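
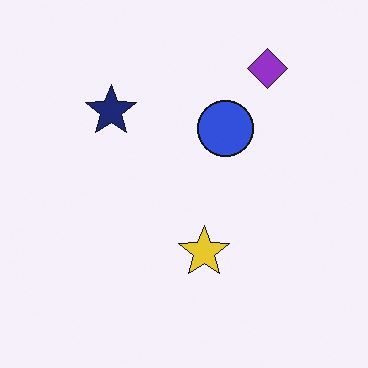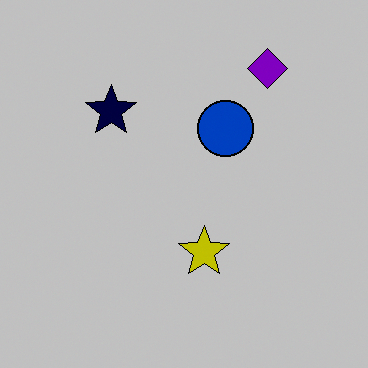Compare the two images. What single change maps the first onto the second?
This is the original image aggressively posterized.

Each flat color has snapped to a coarser quantized level — most visibly, the near-white background has dropped to a flat grey.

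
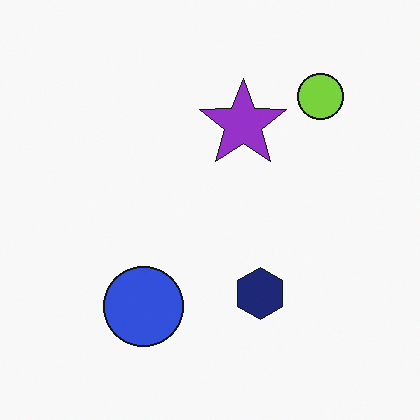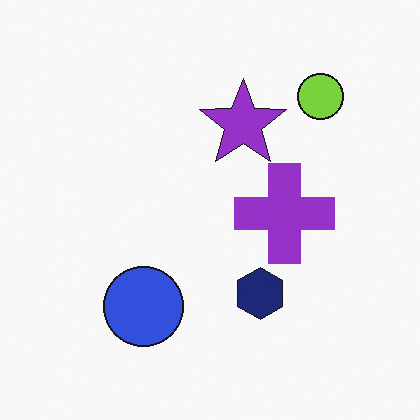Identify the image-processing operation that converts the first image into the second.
The image was overlaid with an additional purple cross.

A purple cross appears in the second image that is absent from the first.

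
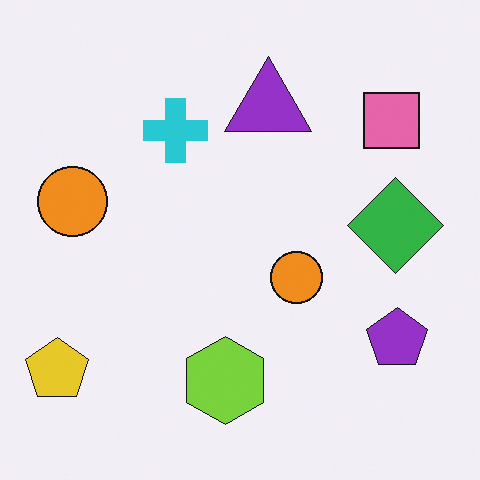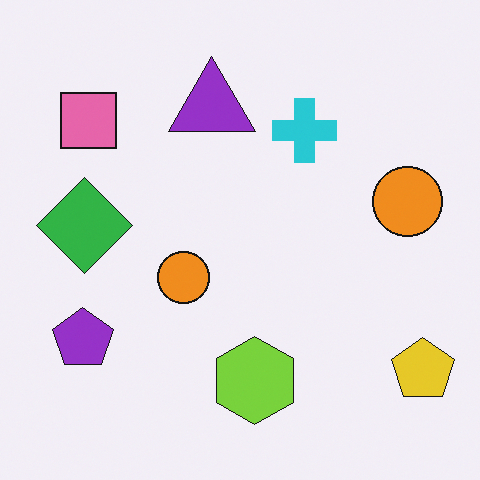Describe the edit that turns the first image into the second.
It was flipped horizontally (left ↔ right).

The yellow pentagon is in the bottom-left of the first image and the bottom-right of the second — shapes on opposite sides of the vertical midline have swapped in a mirror flip.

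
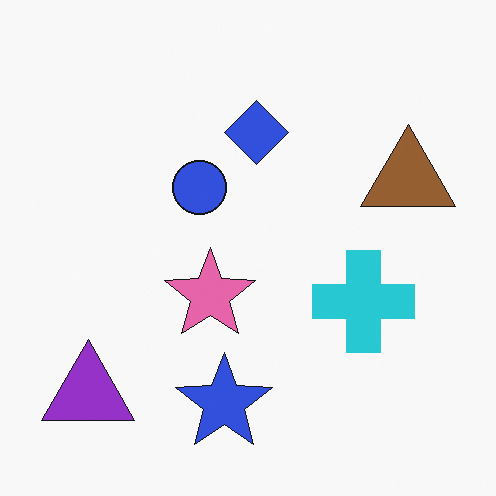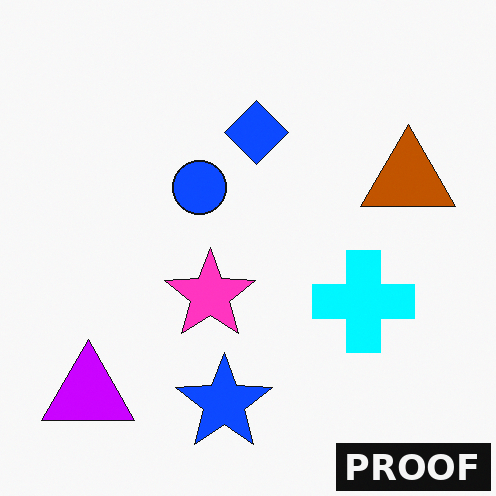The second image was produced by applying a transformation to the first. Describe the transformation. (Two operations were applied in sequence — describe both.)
The transformation is: made much more vivid (saturation change), then watermarked with the text "PROOF" in the lower-right corner.

All colors are more vivid — a global saturation change. A dark label reading "PROOF" appears in the lower-right corner.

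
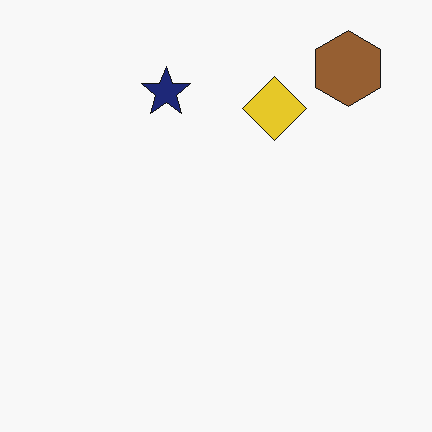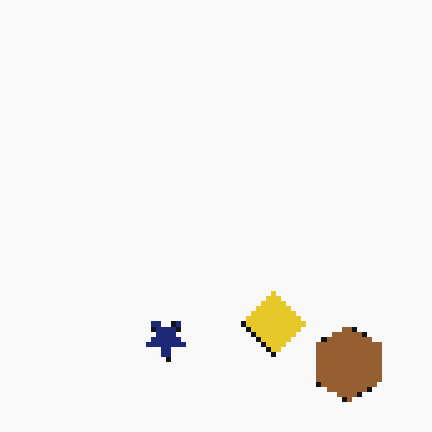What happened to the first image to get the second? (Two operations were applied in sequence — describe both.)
Lightly pixelated (a mild mosaic effect), then flipped vertically (top ↔ bottom).

Shapes are reduced to large square blocks; fine edges and outlines are lost — a downscale-then-upscale (mosaic) effect. The brown hexagon is in the top-right of the first image and the bottom-right of the second — shapes on opposite sides of the horizontal midline have swapped in a mirror flip.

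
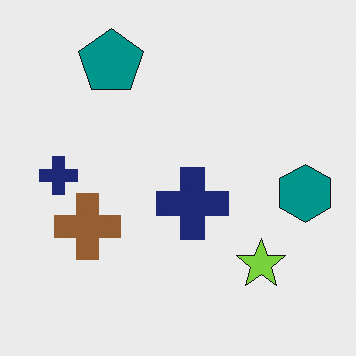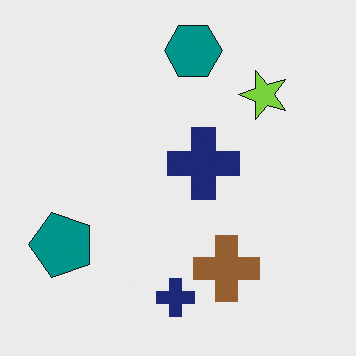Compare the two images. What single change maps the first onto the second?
This is the original image rotated 90° counter-clockwise.

The teal pentagon sits in the top-left of the first image and the bottom-left of the second — consistent with a whole-image 90° counter-clockwise rotation.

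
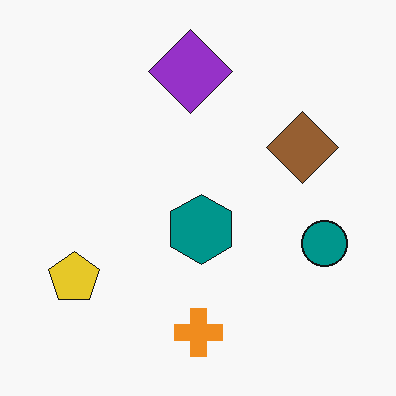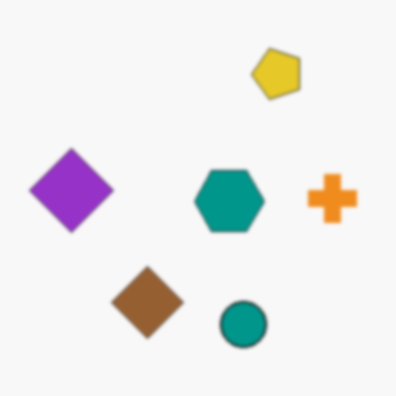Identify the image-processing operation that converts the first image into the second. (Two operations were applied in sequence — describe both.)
The second image is the first transposed (reflected across the top-left ↔ bottom-right diagonal), then given a subtle gaussian blur.

Shapes have swapped their row and column positions — what was in the top-right is now in the bottom-left — a diagonal reflection. Shape edges and outlines are uniformly softened across the whole image.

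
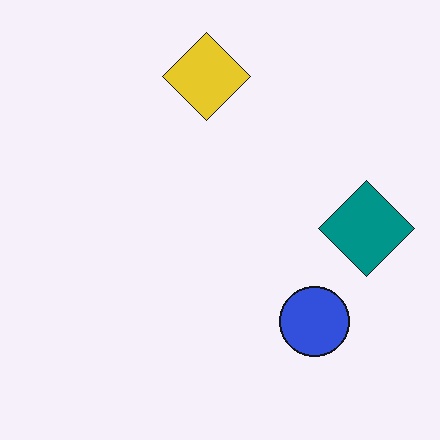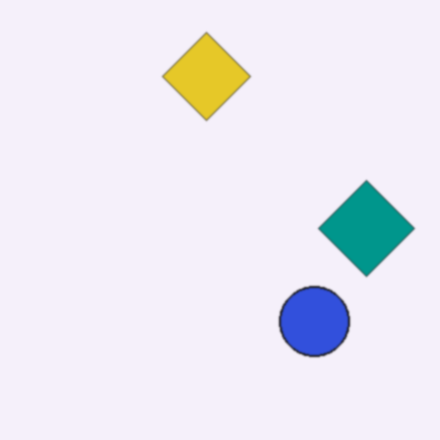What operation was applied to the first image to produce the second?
The second image is the first lightly blurred.

Shape edges and outlines are uniformly softened across the whole image.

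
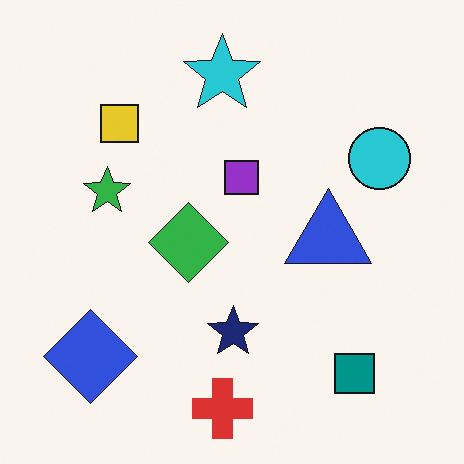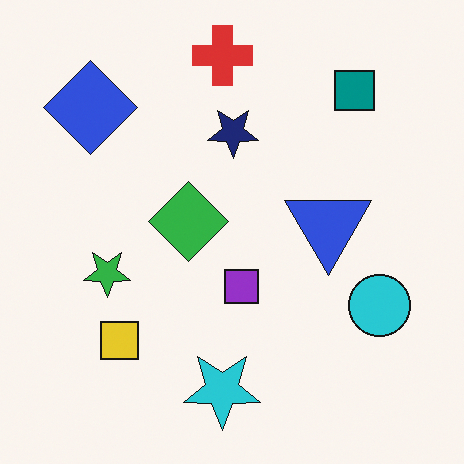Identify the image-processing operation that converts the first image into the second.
This is the original image flipped vertically (top ↔ bottom).

The red cross is in the bottom of the first image and the top of the second — shapes on opposite sides of the horizontal midline have swapped in a mirror flip.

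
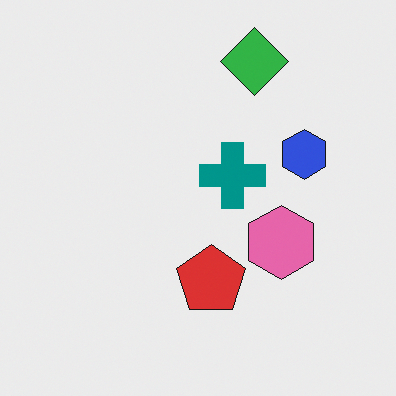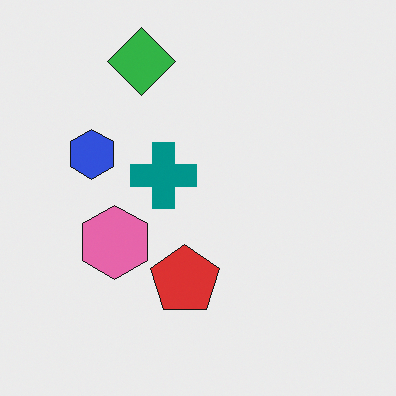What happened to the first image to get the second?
The transformation is: flipped horizontally (left ↔ right).

The blue hexagon is in the right of the first image and the left of the second — shapes on opposite sides of the vertical midline have swapped in a mirror flip.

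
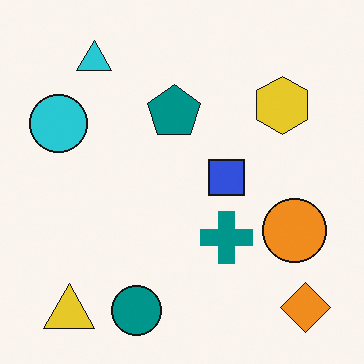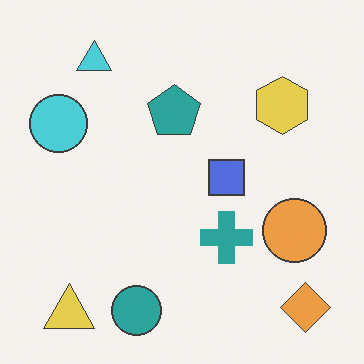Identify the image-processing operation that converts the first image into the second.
This is the original image given slightly reduced contrast.

Tones are pushed toward mid-grey across the whole image — a global contrast change.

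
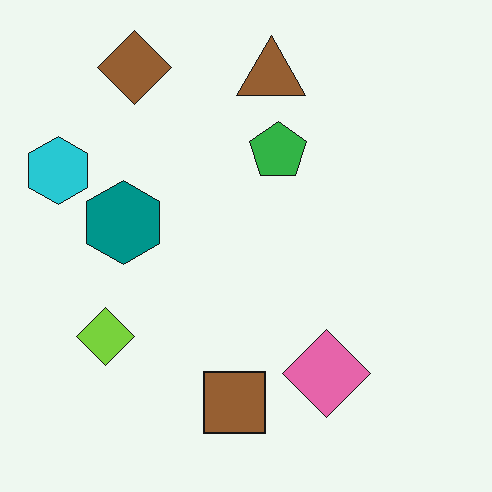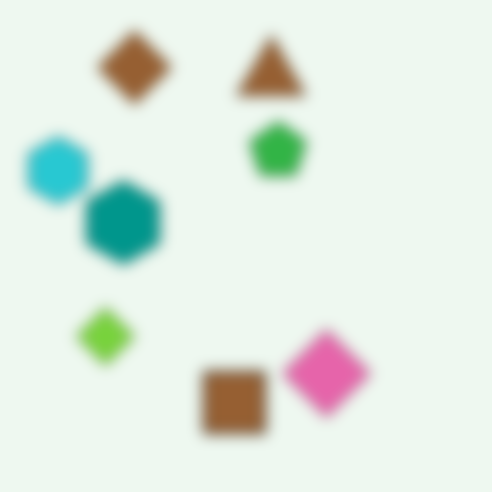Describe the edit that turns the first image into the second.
Heavily blurred.

Shape edges and outlines are uniformly softened across the whole image.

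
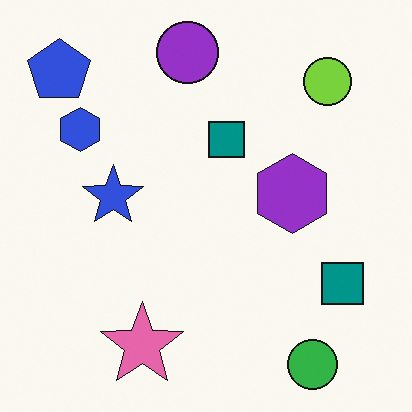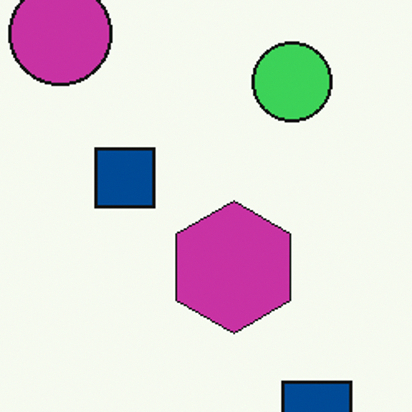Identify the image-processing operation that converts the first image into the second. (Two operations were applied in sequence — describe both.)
This is the original image cropped tightly and scaled back up, then hue-shifted slightly.

The visible shapes are larger and the field of view is narrower; shapes near the original edges may be partly or wholly outside the frame — a crop-and-rescale. Every shape's color has rotated by the same amount around the hue wheel — a uniform hue shift.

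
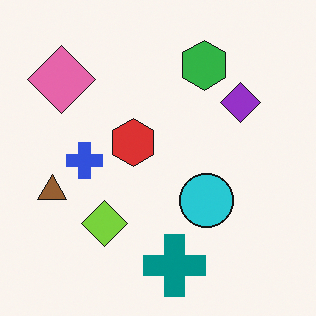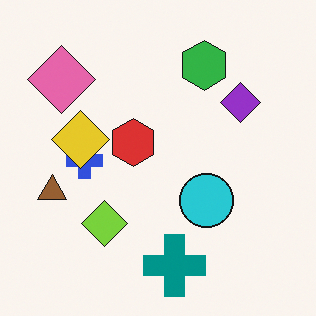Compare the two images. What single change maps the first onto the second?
The second image is the first overlaid with an additional yellow diamond.

A yellow diamond appears in the second image that is absent from the first.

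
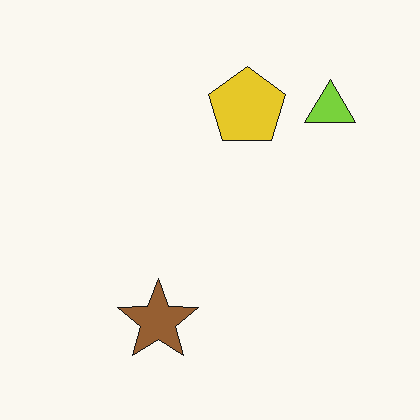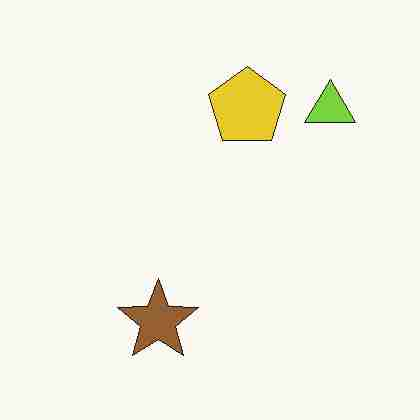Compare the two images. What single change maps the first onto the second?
It was degraded with heavy JPEG compression.

Blocky 8×8 compression artifacts appear around shape edges and the flat background shows ringing — characteristic JPEG degradation.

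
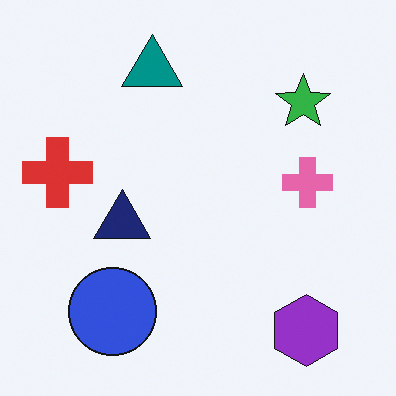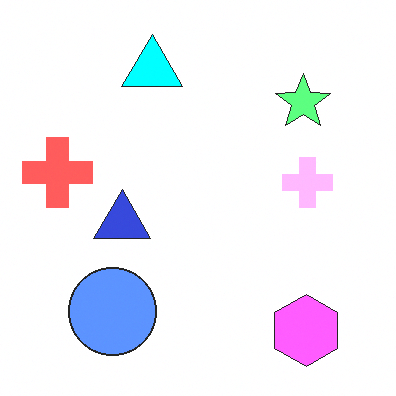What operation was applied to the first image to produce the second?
It was noticeably brightened.

Every pixel — background and shapes alike — is uniformly brightened.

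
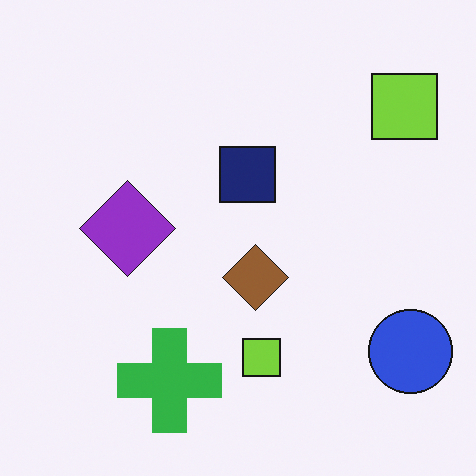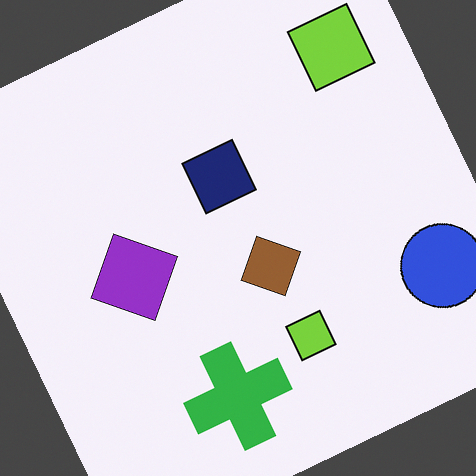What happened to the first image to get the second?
The transformation is: rotated counter-clockwise by a clearly visible amount.

Every shape is tilted by the same angle and the image corners show triangular fill wedges — a whole-image rotation by a non-right angle.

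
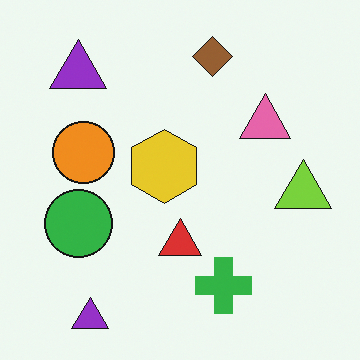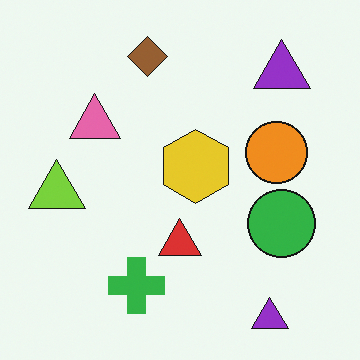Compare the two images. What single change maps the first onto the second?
This is the original image flipped horizontally (left ↔ right).

The lime triangle is in the right of the first image and the left of the second — shapes on opposite sides of the vertical midline have swapped in a mirror flip.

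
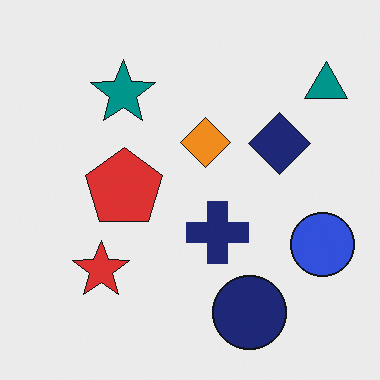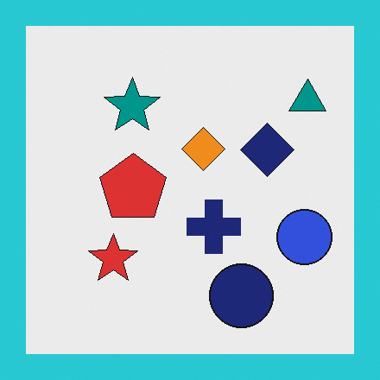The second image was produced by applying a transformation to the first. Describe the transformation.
This is the original image framed with a cyan border.

A solid cyan frame runs around the edge of the second image, with the content slightly shrunk inside it.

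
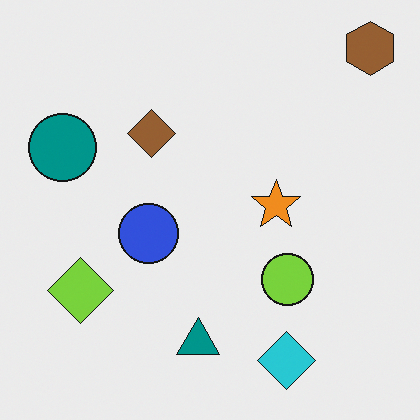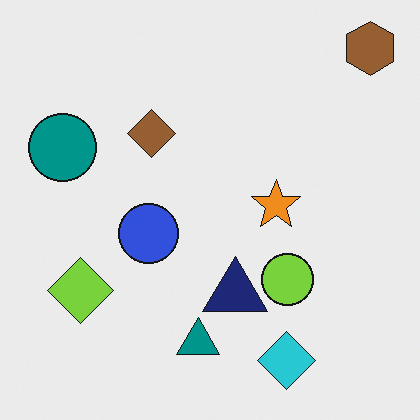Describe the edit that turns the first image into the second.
This is the original image overlaid with an additional navy triangle.

A navy triangle appears in the second image that is absent from the first.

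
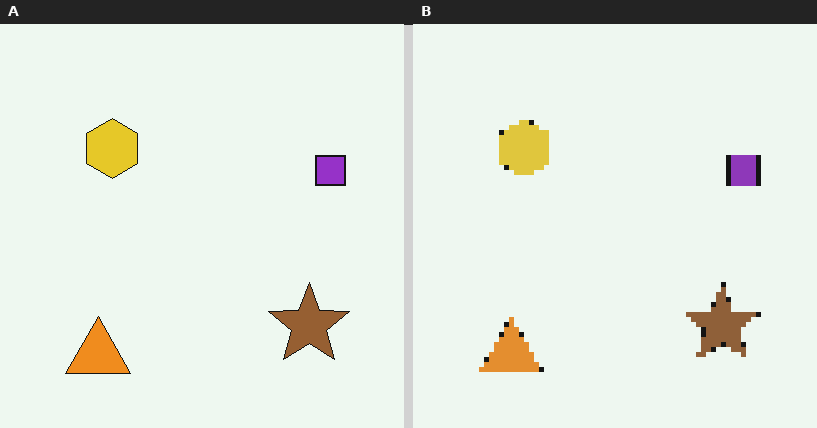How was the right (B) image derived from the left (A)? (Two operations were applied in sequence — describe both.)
The right (B) image is the left (A) slightly desaturated, then lightly pixelated (a mild mosaic effect).

All colors are more muted and greyish — a global saturation change. Shapes are reduced to large square blocks; fine edges and outlines are lost — a downscale-then-upscale (mosaic) effect.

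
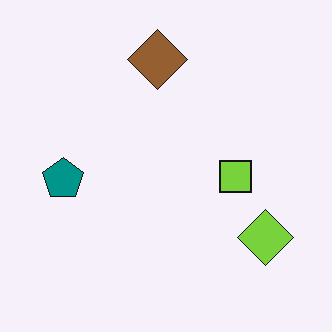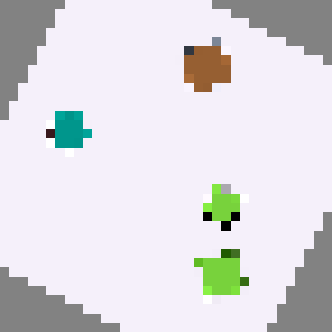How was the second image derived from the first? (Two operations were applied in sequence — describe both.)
This is the original image rotated clockwise by a moderate amount, then coarsely pixelated.

Every shape is tilted by the same angle and the image corners show triangular fill wedges — a whole-image rotation by a non-right angle. Shapes are reduced to large square blocks; fine edges and outlines are lost — a downscale-then-upscale (mosaic) effect.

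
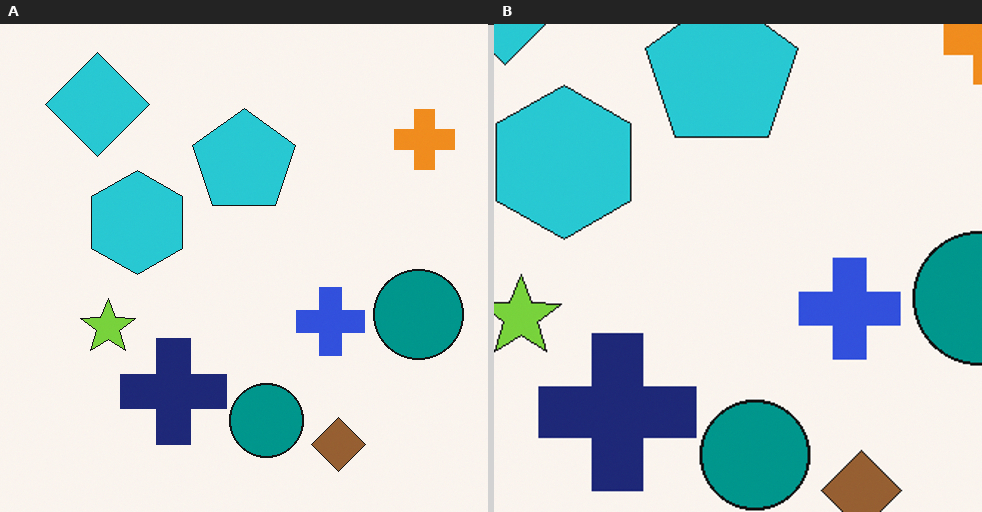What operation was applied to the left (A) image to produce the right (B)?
The image was cropped to a modestly smaller region and rescaled.

The visible shapes are larger and the field of view is narrower; shapes near the original edges may be partly or wholly outside the frame — a crop-and-rescale.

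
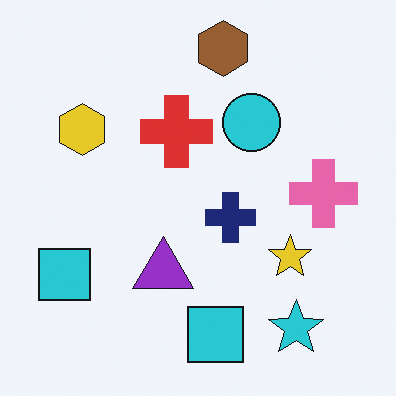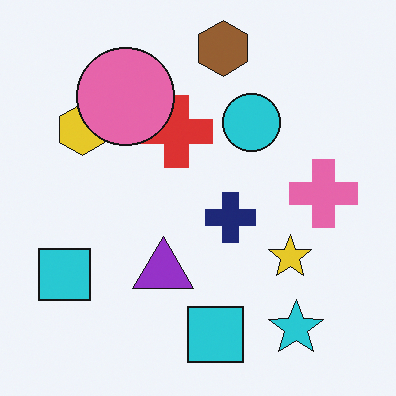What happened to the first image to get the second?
The image was overlaid with an additional pink circle.

A pink circle appears in the second image that is absent from the first.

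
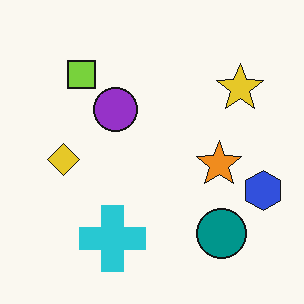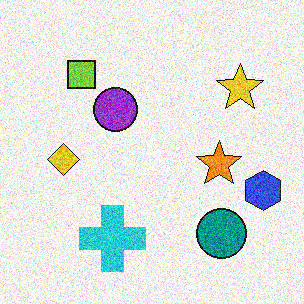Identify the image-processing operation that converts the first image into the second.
The second image is the first degraded with strong gaussian noise.

Random speckle covers the whole image, including the flat background.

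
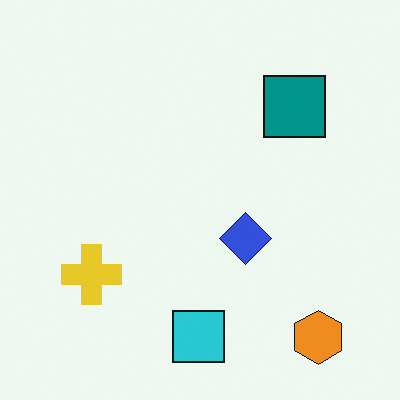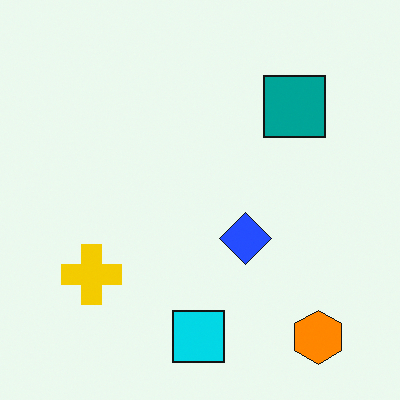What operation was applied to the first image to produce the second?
The second image is the first slightly oversaturated.

All colors are more vivid — a global saturation change.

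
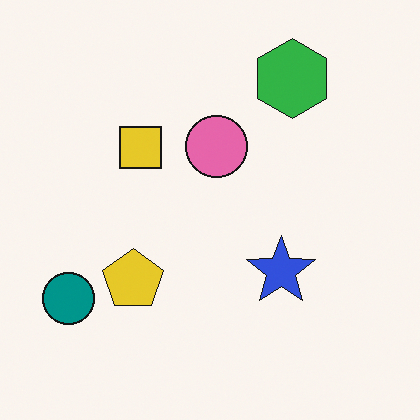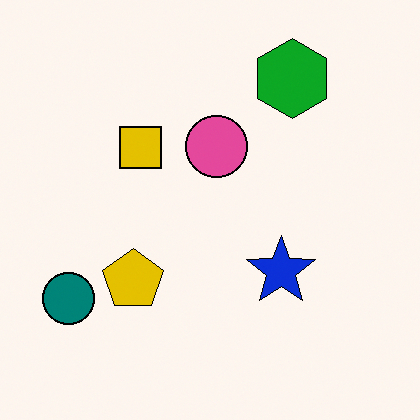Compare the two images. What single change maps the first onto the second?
It was given slightly increased contrast.

Tones are pushed away from mid-grey across the whole image — a global contrast change.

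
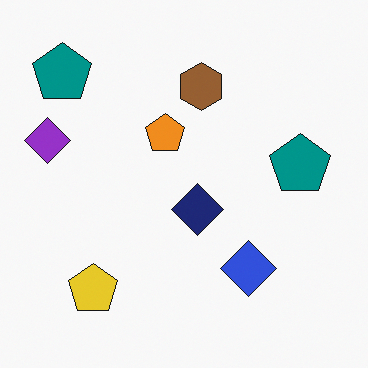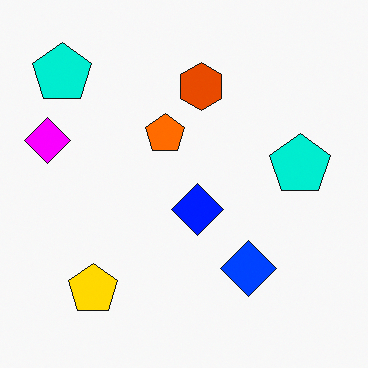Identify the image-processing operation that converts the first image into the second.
Made much more vivid (saturation change).

All colors are more vivid — a global saturation change.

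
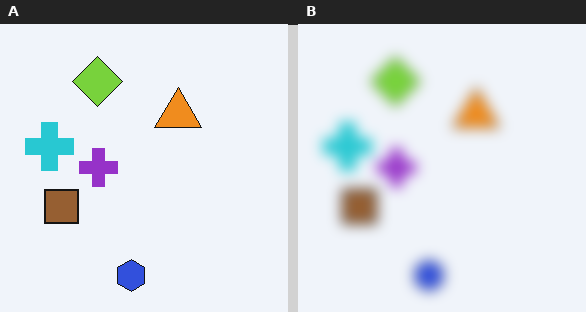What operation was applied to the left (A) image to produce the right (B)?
Heavily blurred.

Shape edges and outlines are uniformly softened across the whole image.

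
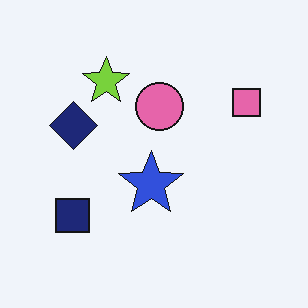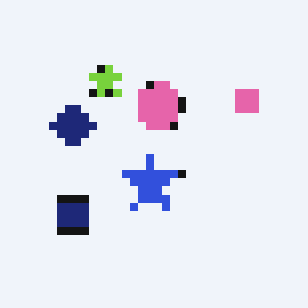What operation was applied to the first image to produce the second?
This is the original image moderately pixelated.

Shapes are reduced to large square blocks; fine edges and outlines are lost — a downscale-then-upscale (mosaic) effect.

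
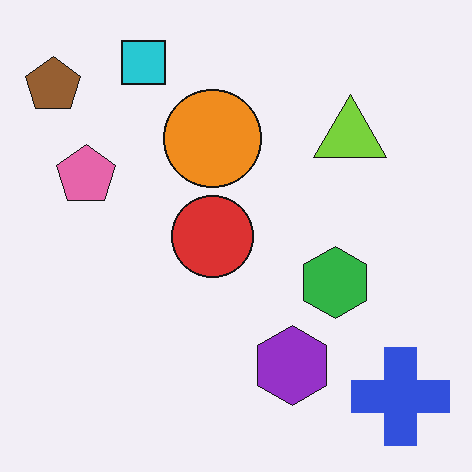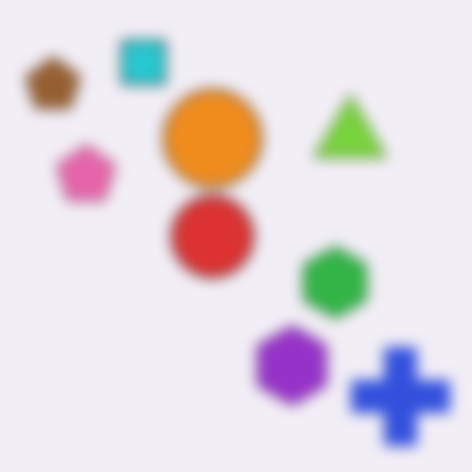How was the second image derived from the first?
The image was heavily blurred.

Shape edges and outlines are uniformly softened across the whole image.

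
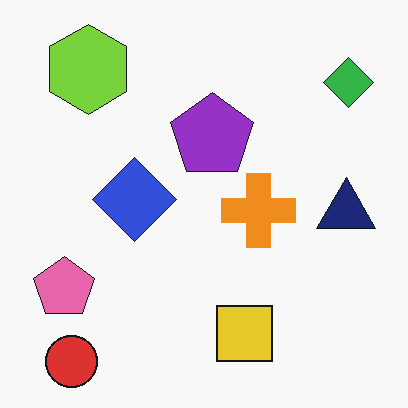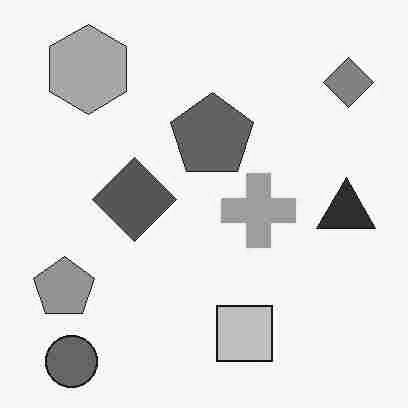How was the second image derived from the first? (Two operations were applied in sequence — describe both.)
This is the original image degraded with heavy JPEG compression, then converted to grayscale.

Blocky 8×8 compression artifacts appear around shape edges and the flat background shows ringing — characteristic JPEG degradation. All color is removed — every shape is now a shade of grey.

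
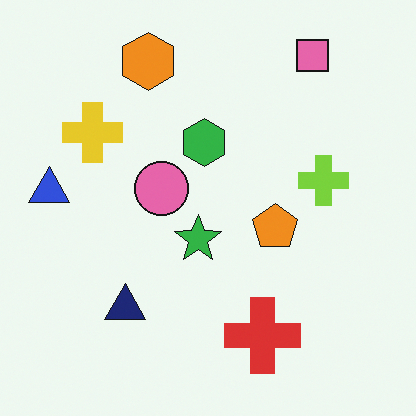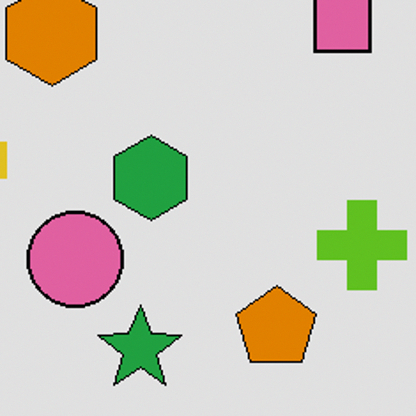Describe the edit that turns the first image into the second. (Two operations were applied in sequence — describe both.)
The second image is the first posterized to a reduced palette, then cropped to a noticeably smaller region and rescaled.

Each flat color has snapped to a coarser quantized level — most visibly, the near-white background has dropped to a flat grey. The visible shapes are larger and the field of view is narrower; shapes near the original edges may be partly or wholly outside the frame — a crop-and-rescale.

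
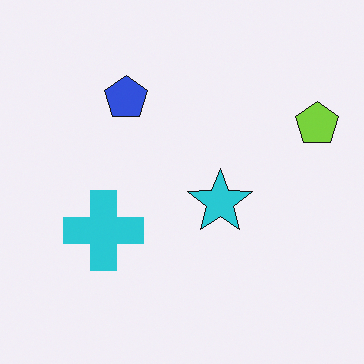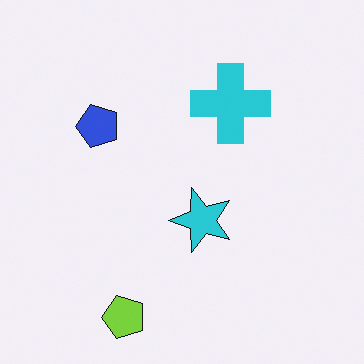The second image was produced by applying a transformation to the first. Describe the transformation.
It was transposed (reflected across the top-left ↔ bottom-right diagonal).

Shapes have swapped their row and column positions — what was in the top-right is now in the bottom-left — a diagonal reflection.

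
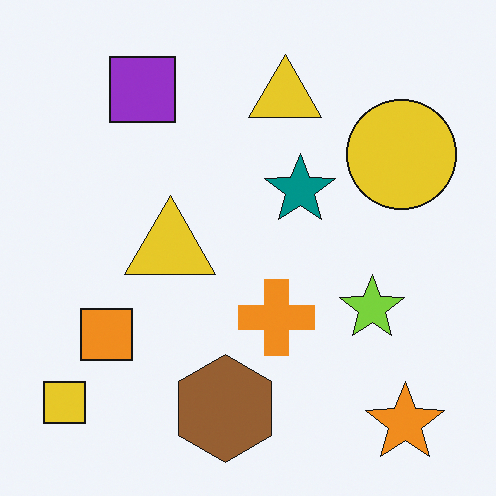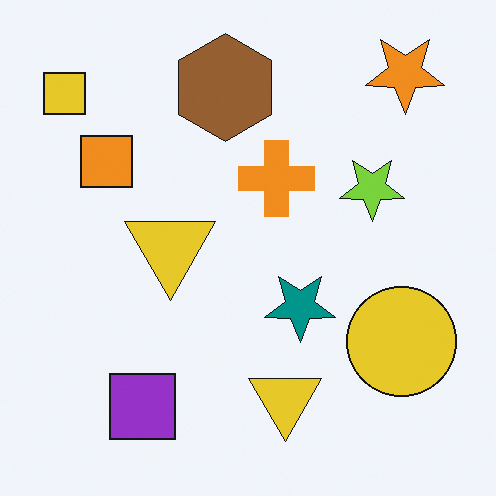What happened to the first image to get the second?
The transformation is: flipped vertically (top ↔ bottom).

The orange star is in the bottom-right of the first image and the top-right of the second — shapes on opposite sides of the horizontal midline have swapped in a mirror flip.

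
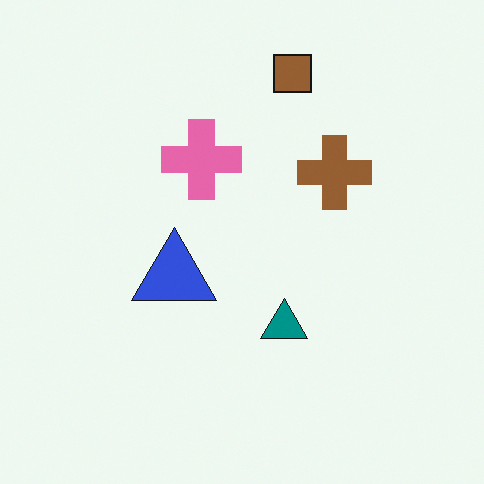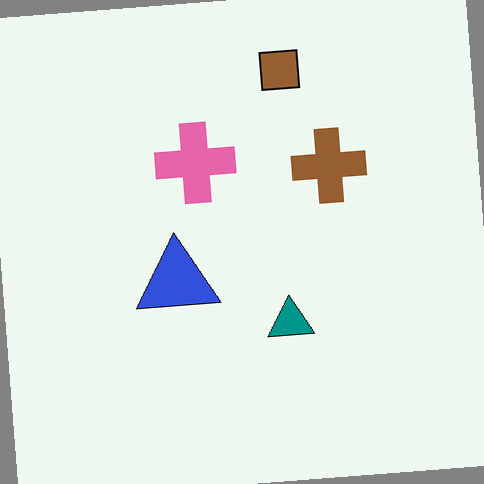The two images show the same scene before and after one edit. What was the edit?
It was rotated counter-clockwise by a slight angle.

Every shape is tilted by the same angle and the image corners show triangular fill wedges — a whole-image rotation by a non-right angle.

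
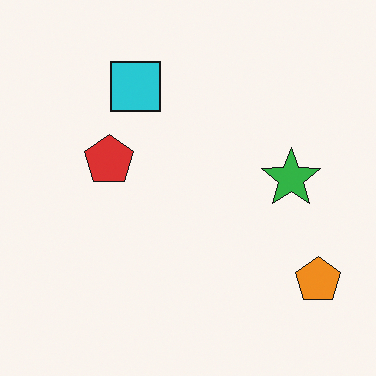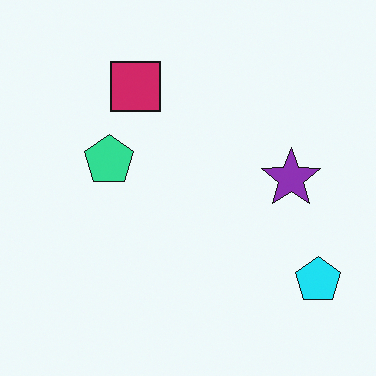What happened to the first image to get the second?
Hue-shifted noticeably.

Every shape's color has rotated by the same amount around the hue wheel — a uniform hue shift.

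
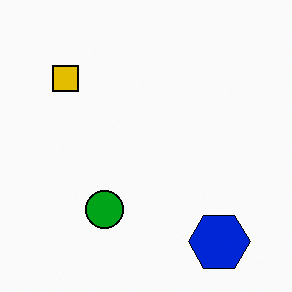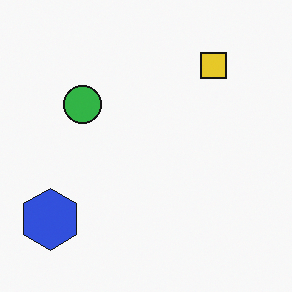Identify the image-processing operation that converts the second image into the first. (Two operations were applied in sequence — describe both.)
The image was given slightly increased contrast, then rotated 90° counter-clockwise.

Tones are pushed away from mid-grey across the whole image — a global contrast change. The blue hexagon sits in the bottom-left of the second image and the bottom-right of the first — consistent with a whole-image 90° counter-clockwise rotation.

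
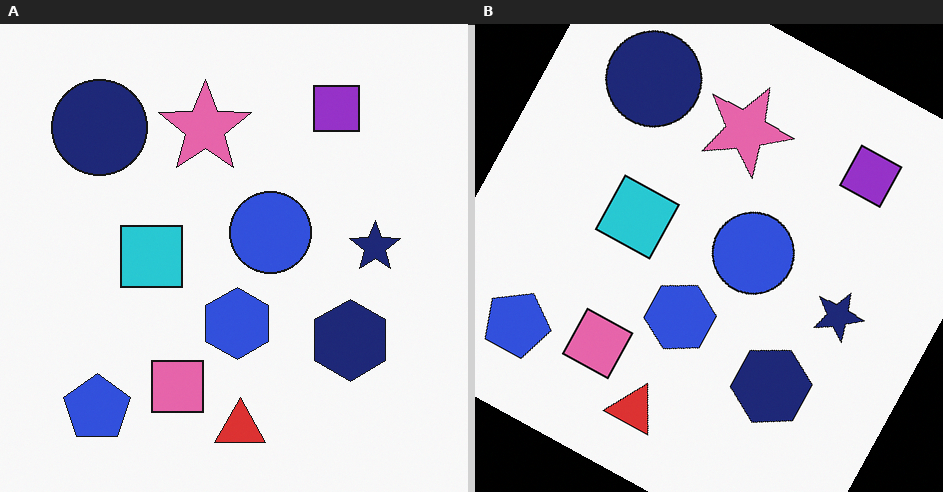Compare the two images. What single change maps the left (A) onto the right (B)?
Rotated clockwise by a clearly visible amount.

Every shape is tilted by the same angle and the image corners show triangular fill wedges — a whole-image rotation by a non-right angle.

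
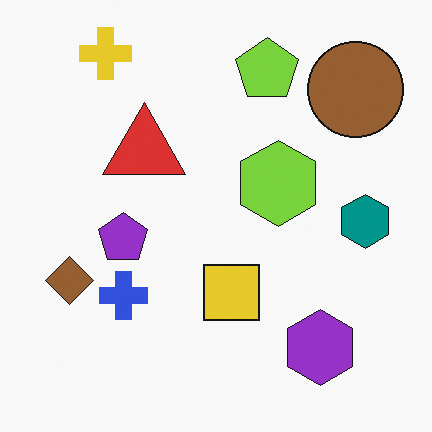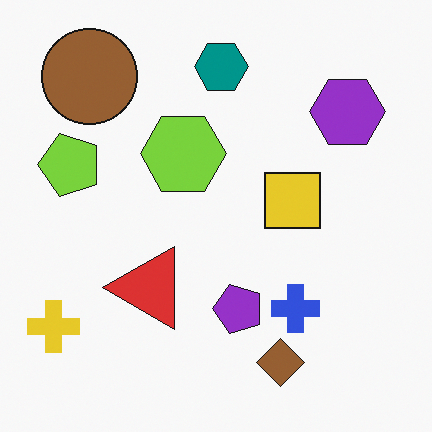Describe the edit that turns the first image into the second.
The second image is the first rotated 90° counter-clockwise.

The yellow cross sits in the top-left of the first image and the bottom-left of the second — consistent with a whole-image 90° counter-clockwise rotation.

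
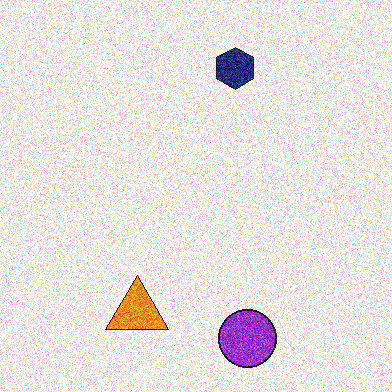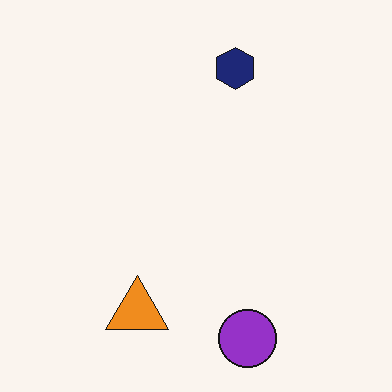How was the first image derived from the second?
The image was degraded with heavy additive noise.

Random speckle covers the whole image, including the flat background.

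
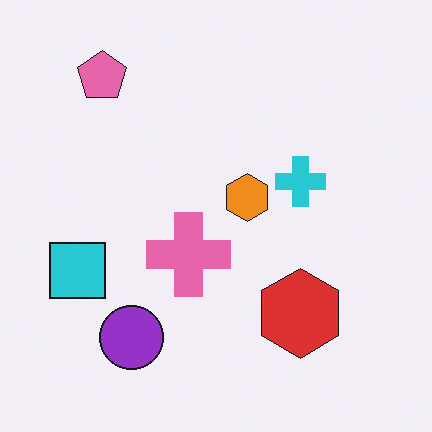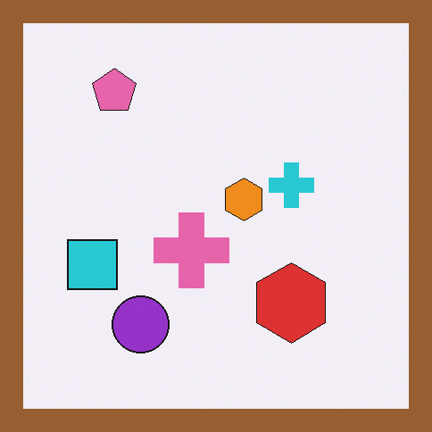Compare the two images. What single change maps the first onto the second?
This is the original image framed with a brown border.

A solid brown frame runs around the edge of the second image, with the content slightly shrunk inside it.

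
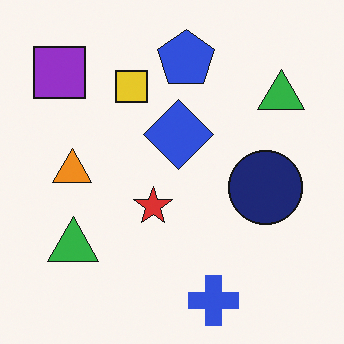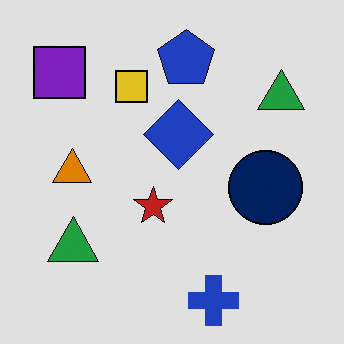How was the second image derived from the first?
The transformation is: posterized to a reduced palette.

Each flat color has snapped to a coarser quantized level — most visibly, the near-white background has dropped to a flat grey.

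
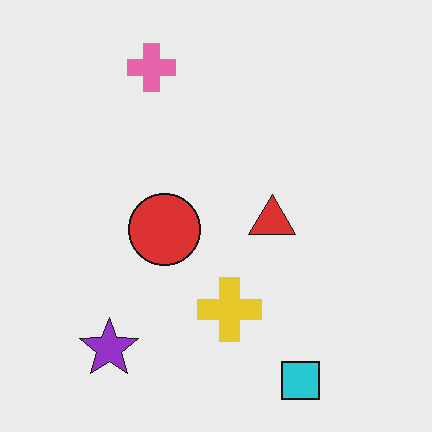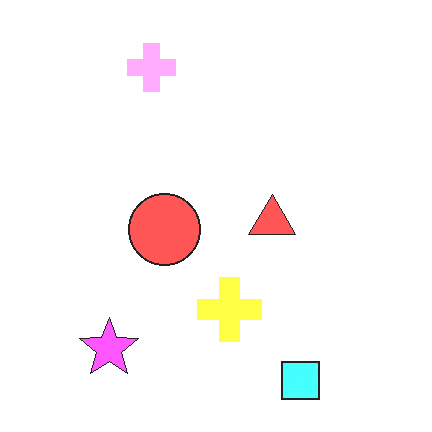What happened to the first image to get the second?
Brightened a lot.

Every pixel — background and shapes alike — is uniformly brightened.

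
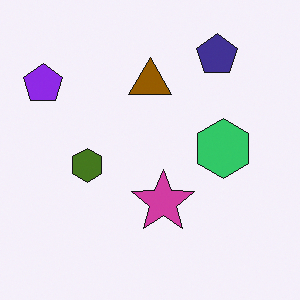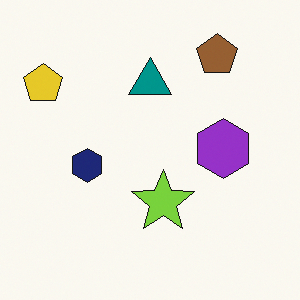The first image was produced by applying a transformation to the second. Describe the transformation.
This is the original image hue-shifted through roughly half the color wheel.

Every shape's color has rotated by the same amount around the hue wheel — a uniform hue shift.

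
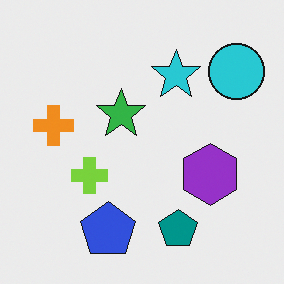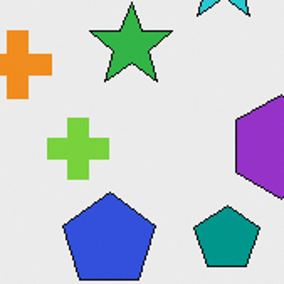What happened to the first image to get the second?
The transformation is: cropped tightly and scaled back up.

The visible shapes are larger and the field of view is narrower; shapes near the original edges may be partly or wholly outside the frame — a crop-and-rescale.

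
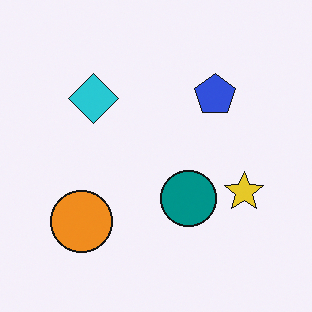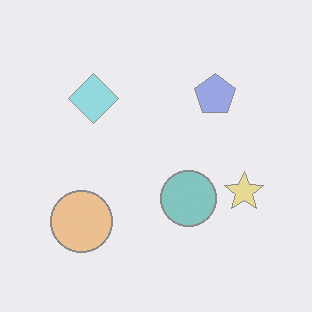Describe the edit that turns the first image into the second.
The second image is the first washed out (contrast reduced).

Tones are pushed toward mid-grey across the whole image — a global contrast change.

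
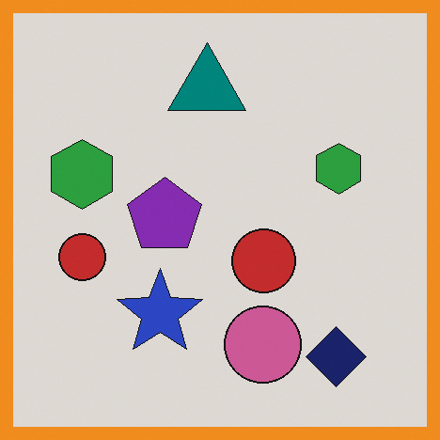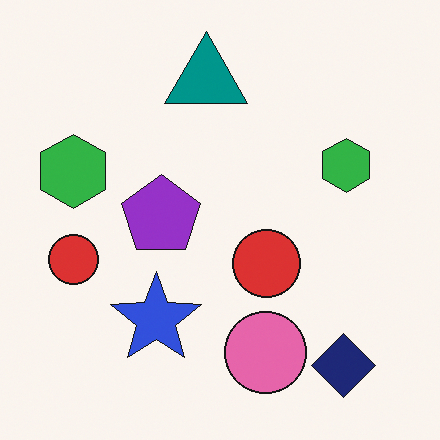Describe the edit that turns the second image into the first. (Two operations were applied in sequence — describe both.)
It was slightly darkened, then framed with a orange border.

Every pixel — background and shapes alike — is uniformly darkened. A solid orange frame runs around the edge of the first image, with the content slightly shrunk inside it.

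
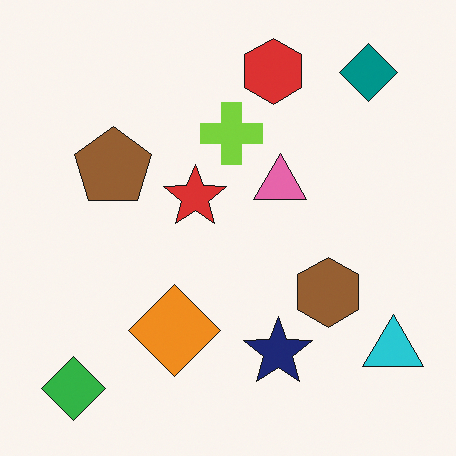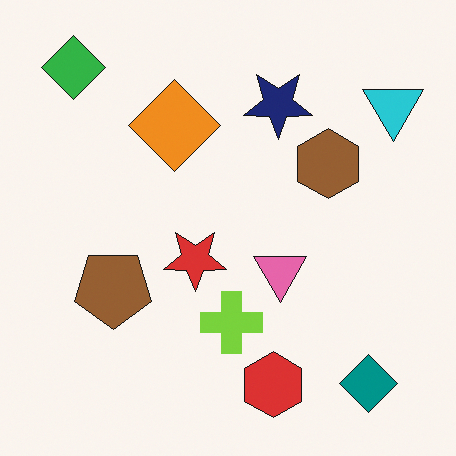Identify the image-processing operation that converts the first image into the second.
The transformation is: flipped vertically (top ↔ bottom).

The green diamond is in the bottom-left of the first image and the top-left of the second — shapes on opposite sides of the horizontal midline have swapped in a mirror flip.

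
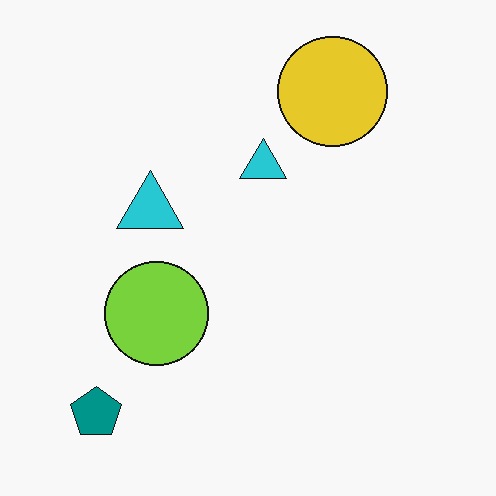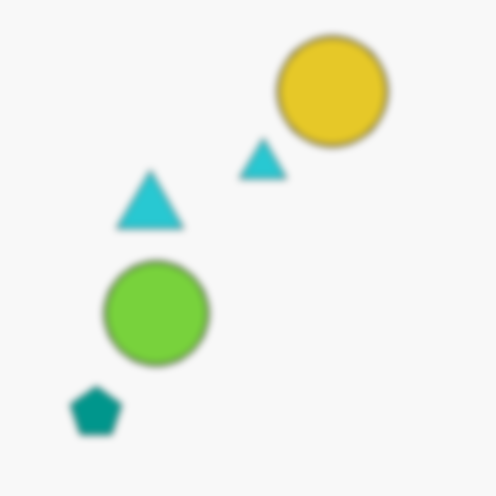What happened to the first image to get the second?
The second image is the first moderately blurred.

Shape edges and outlines are uniformly softened across the whole image.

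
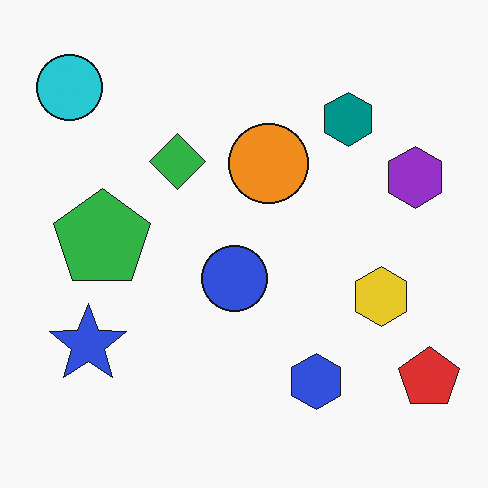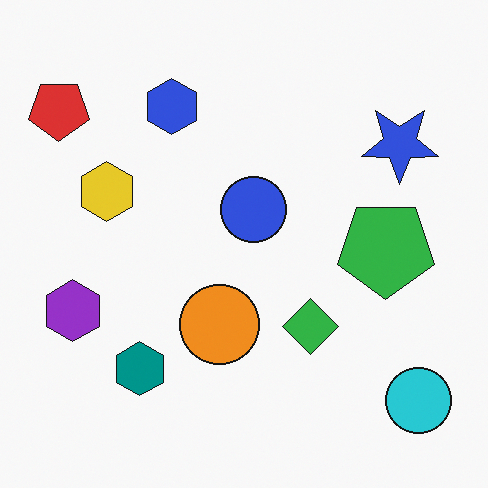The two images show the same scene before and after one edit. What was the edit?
The image was rotated 180°.

The cyan circle sits in the top-left of the first image and the bottom-right of the second — consistent with a whole-image 180° rotation.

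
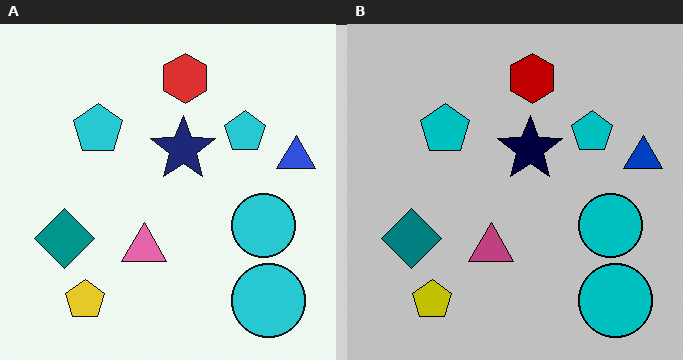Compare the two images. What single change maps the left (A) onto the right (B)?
This is the original image heavily posterized to just a handful of flat colors.

Each flat color has snapped to a coarser quantized level — most visibly, the near-white background has dropped to a flat grey.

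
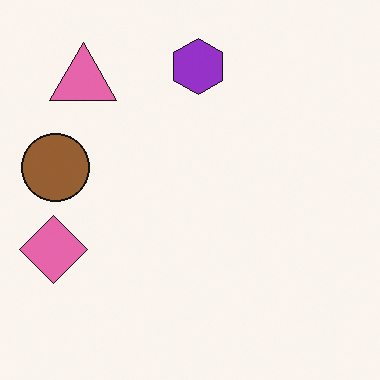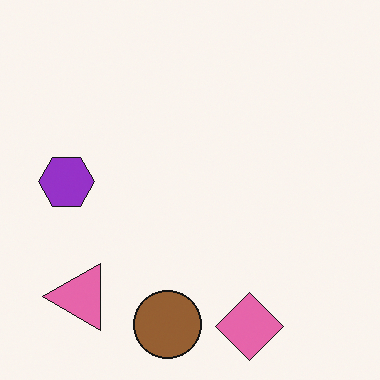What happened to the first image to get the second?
This is the original image rotated 90° counter-clockwise.

The pink triangle sits in the top-left of the first image and the bottom-left of the second — consistent with a whole-image 90° counter-clockwise rotation.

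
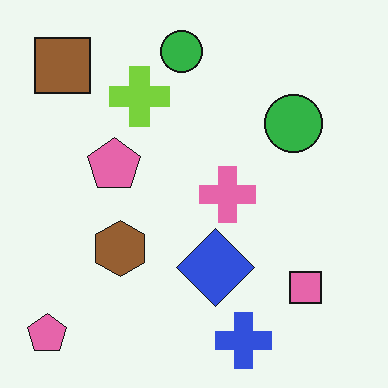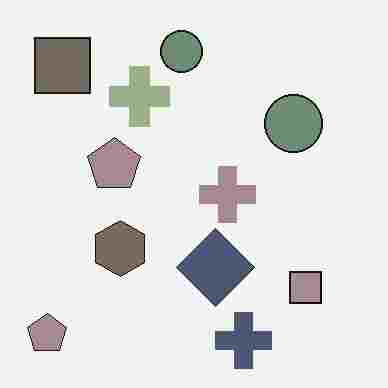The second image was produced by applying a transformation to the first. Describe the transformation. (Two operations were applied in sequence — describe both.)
This is the original image made much more muted (saturation change), then degraded with heavy JPEG compression.

All colors are more muted and greyish — a global saturation change. Blocky 8×8 compression artifacts appear around shape edges and the flat background shows ringing — characteristic JPEG degradation.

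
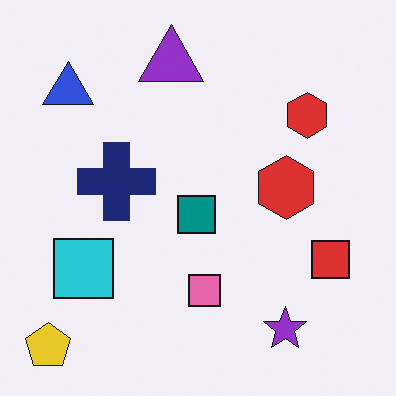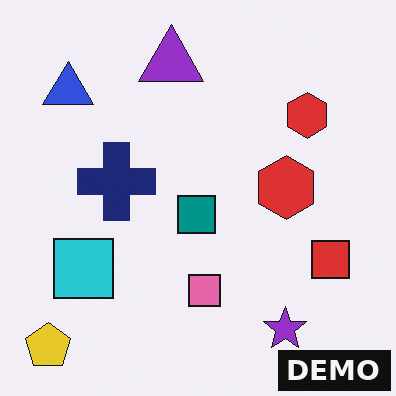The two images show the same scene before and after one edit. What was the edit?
The second image is the first watermarked with the text "DEMO" in the lower-right corner.

A dark label reading "DEMO" appears in the lower-right corner.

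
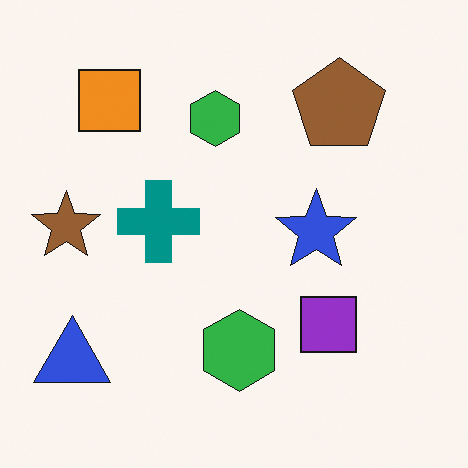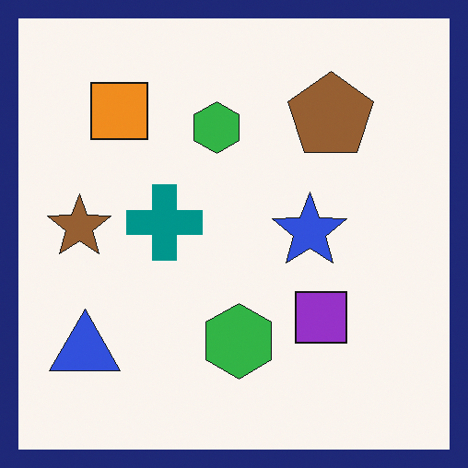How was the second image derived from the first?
This is the original image framed with a navy border.

A solid navy frame runs around the edge of the second image, with the content slightly shrunk inside it.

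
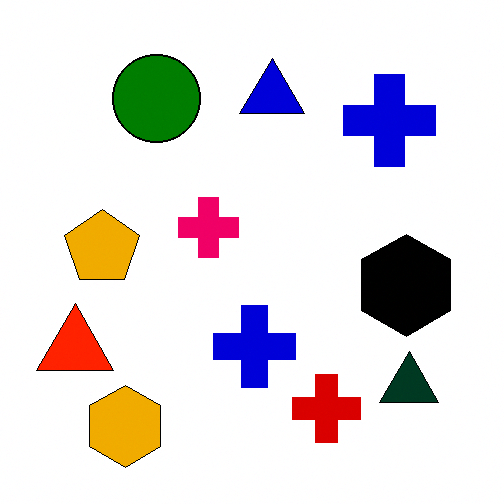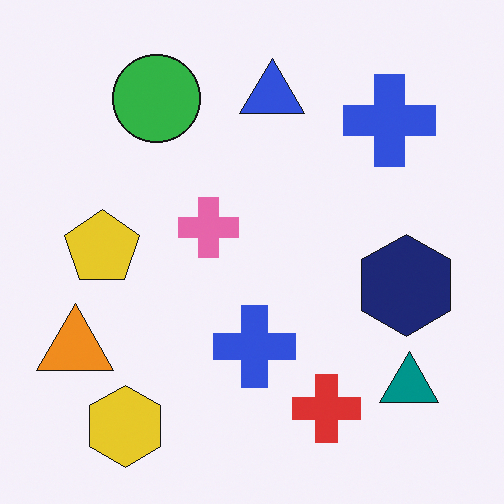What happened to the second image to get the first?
The image was boosted in contrast.

Tones are pushed away from mid-grey across the whole image — a global contrast change.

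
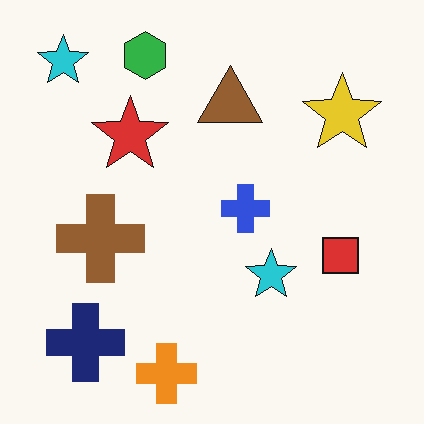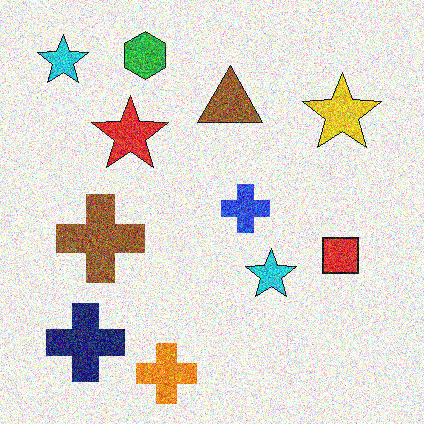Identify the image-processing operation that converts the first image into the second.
The image was degraded with strong gaussian noise.

Random speckle covers the whole image, including the flat background.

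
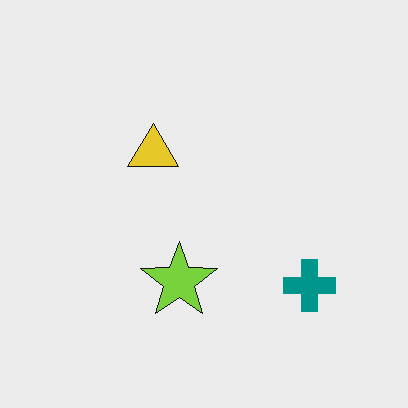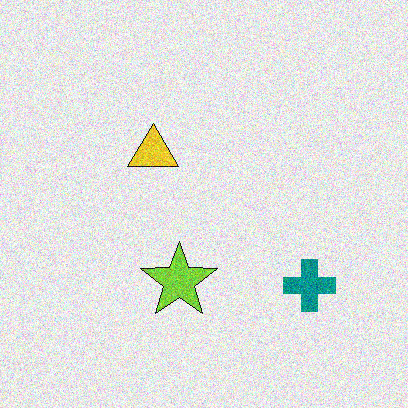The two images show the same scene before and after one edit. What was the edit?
The image was degraded with moderate additive noise.

Random speckle covers the whole image, including the flat background.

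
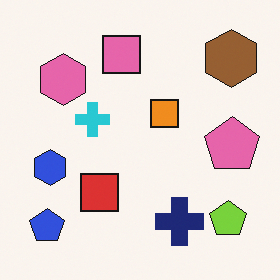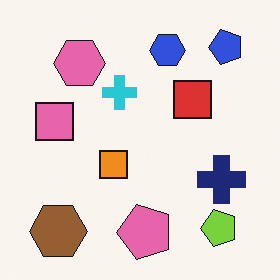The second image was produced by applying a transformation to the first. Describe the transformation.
The transformation is: transposed (reflected across the top-left ↔ bottom-right diagonal).

Shapes have swapped their row and column positions — what was in the top-right is now in the bottom-left — a diagonal reflection.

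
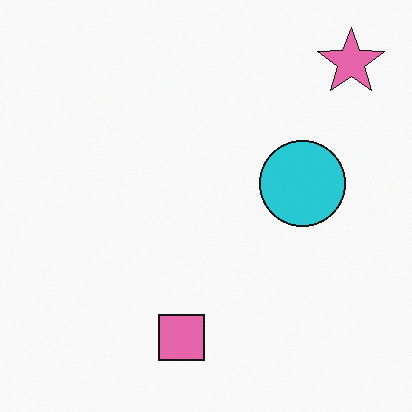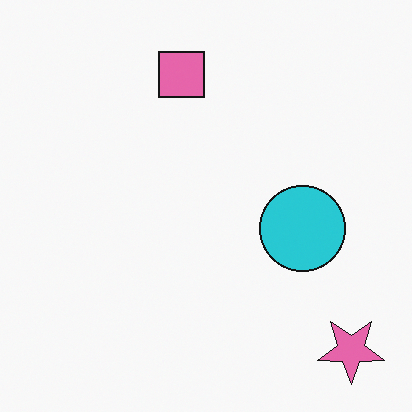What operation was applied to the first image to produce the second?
It was flipped vertically (top ↔ bottom).

The pink star is in the top-right of the first image and the bottom-right of the second — shapes on opposite sides of the horizontal midline have swapped in a mirror flip.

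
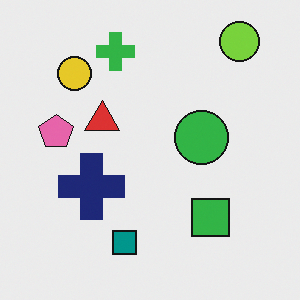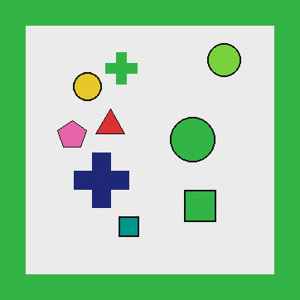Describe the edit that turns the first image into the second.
The image was framed with a green border.

A solid green frame runs around the edge of the second image, with the content slightly shrunk inside it.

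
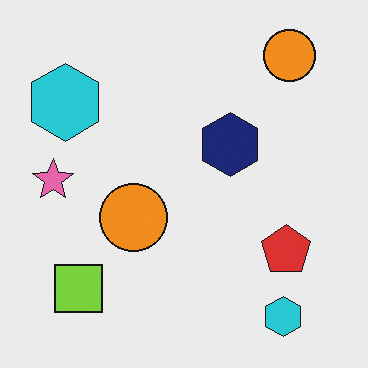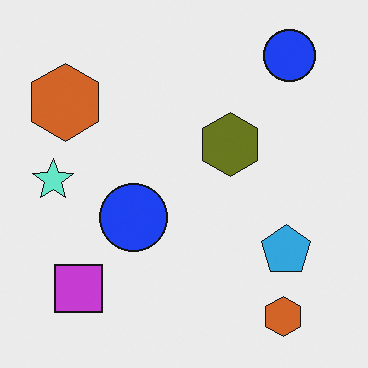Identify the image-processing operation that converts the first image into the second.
The second image is the first hue-shifted through roughly half the color wheel.

Every shape's color has rotated by the same amount around the hue wheel — a uniform hue shift.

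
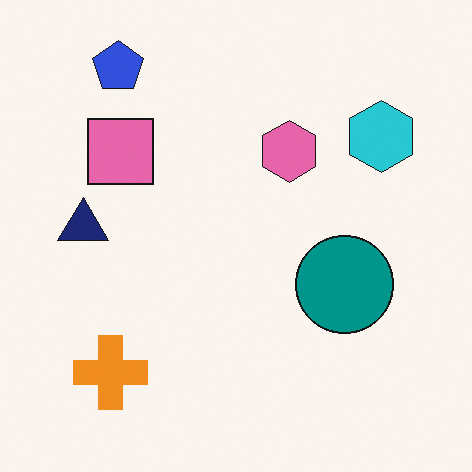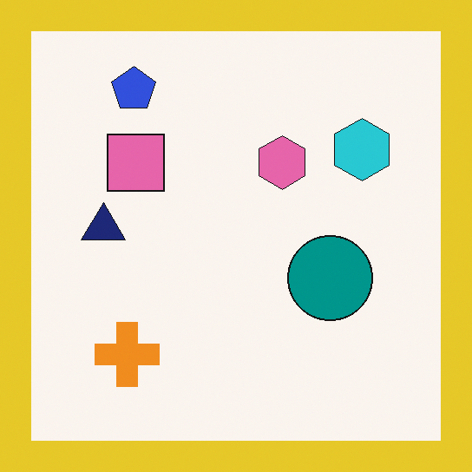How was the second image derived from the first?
It was framed with a yellow border.

A solid yellow frame runs around the edge of the second image, with the content slightly shrunk inside it.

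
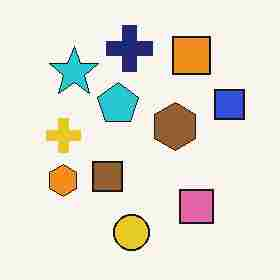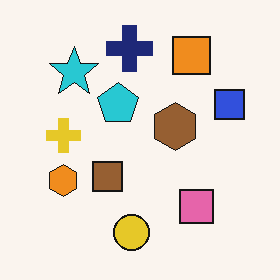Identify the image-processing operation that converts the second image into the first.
The transformation is: degraded with heavy JPEG compression.

Blocky 8×8 compression artifacts appear around shape edges and the flat background shows ringing — characteristic JPEG degradation.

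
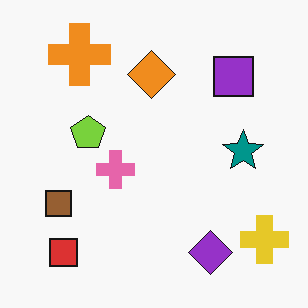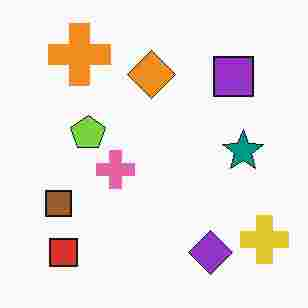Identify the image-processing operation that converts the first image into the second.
It was heavily JPEG-compressed with obvious blocking artifacts.

Blocky 8×8 compression artifacts appear around shape edges and the flat background shows ringing — characteristic JPEG degradation.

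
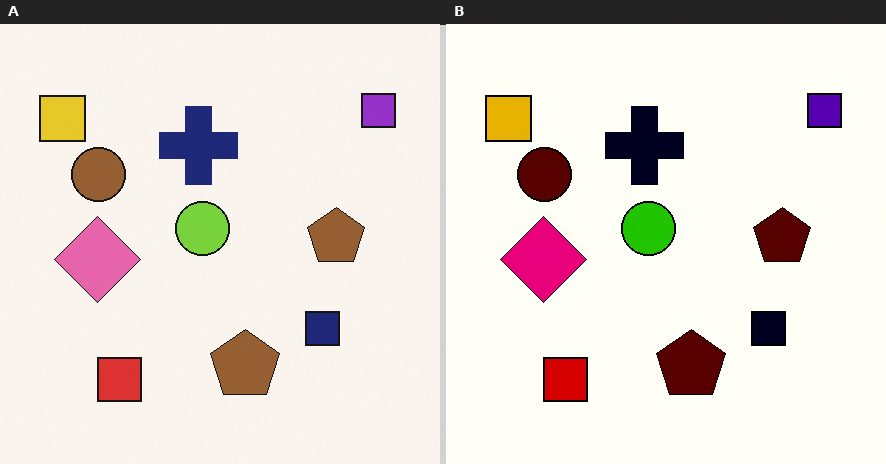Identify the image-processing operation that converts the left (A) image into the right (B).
Given much higher contrast.

Tones are pushed away from mid-grey across the whole image — a global contrast change.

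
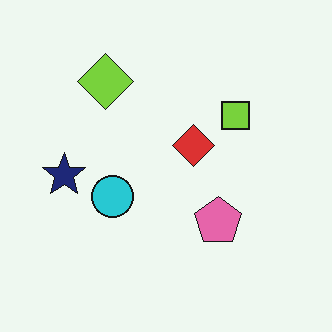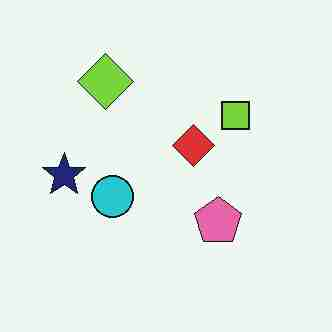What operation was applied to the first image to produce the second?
Degraded with heavy JPEG compression.

Blocky 8×8 compression artifacts appear around shape edges and the flat background shows ringing — characteristic JPEG degradation.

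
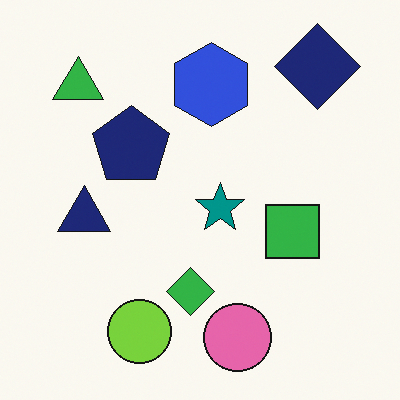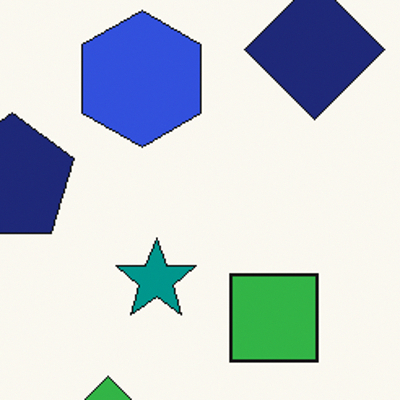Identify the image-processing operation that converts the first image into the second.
Cropped tightly and scaled back up.

The visible shapes are larger and the field of view is narrower; shapes near the original edges may be partly or wholly outside the frame — a crop-and-rescale.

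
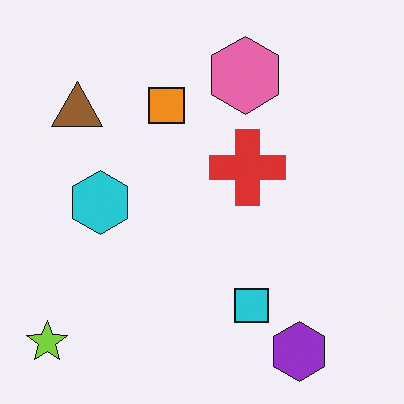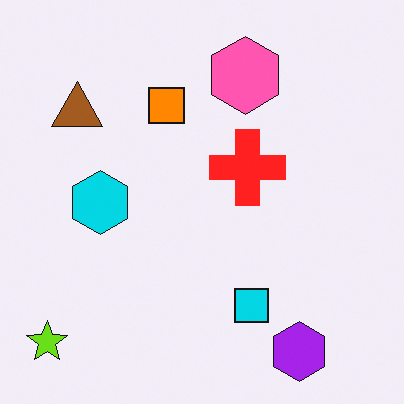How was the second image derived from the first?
The image was slightly oversaturated.

All colors are more vivid — a global saturation change.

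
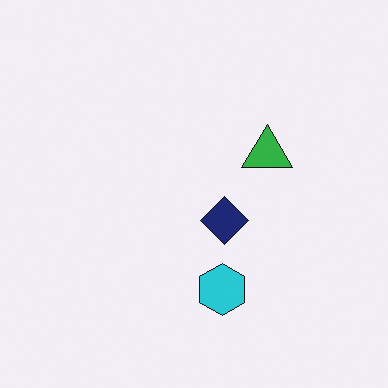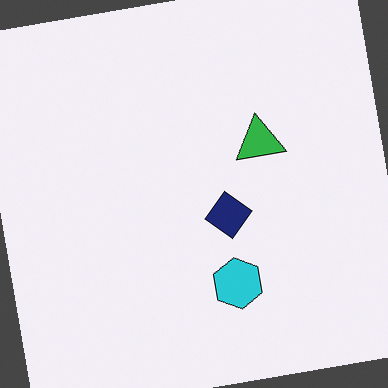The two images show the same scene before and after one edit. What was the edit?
The image was rotated counter-clockwise by a few degrees.

Every shape is tilted by the same angle and the image corners show triangular fill wedges — a whole-image rotation by a non-right angle.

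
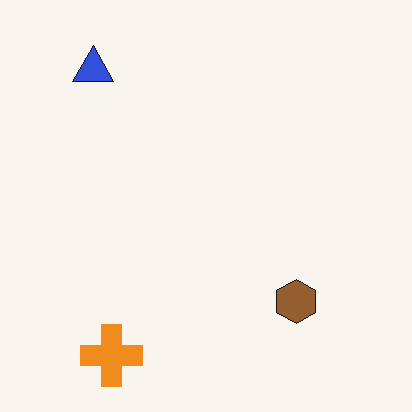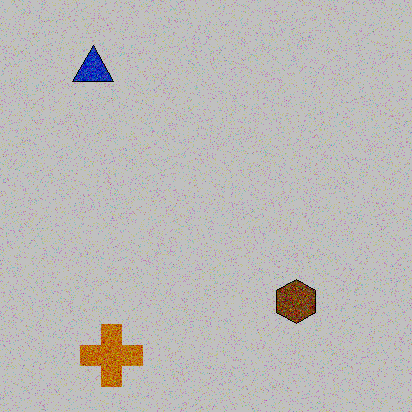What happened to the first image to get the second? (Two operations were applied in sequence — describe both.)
It was degraded with a thick layer of grain, then aggressively posterized.

Random speckle covers the whole image, including the flat background. Each flat color has snapped to a coarser quantized level — most visibly, the near-white background has dropped to a flat grey.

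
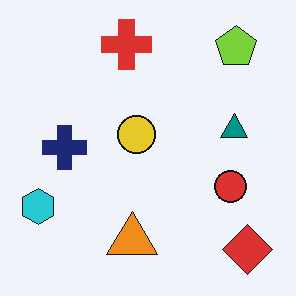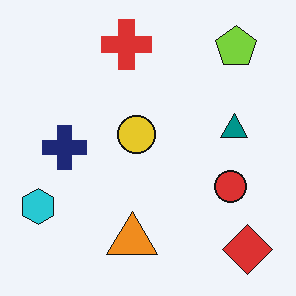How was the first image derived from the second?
This is the original image JPEG-compressed with visible artifacts.

Blocky 8×8 compression artifacts appear around shape edges and the flat background shows ringing — characteristic JPEG degradation.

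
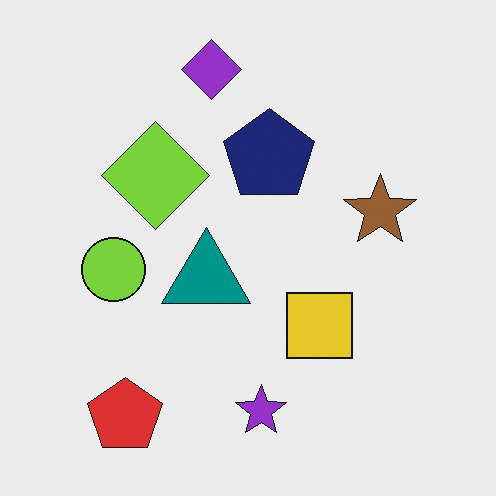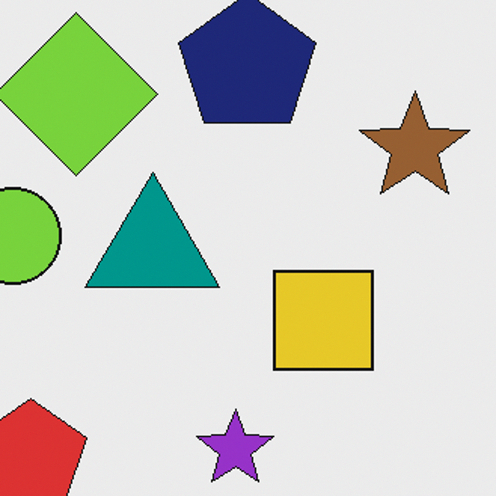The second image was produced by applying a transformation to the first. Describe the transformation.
The transformation is: cropped to a modestly smaller region and rescaled.

The visible shapes are larger and the field of view is narrower; shapes near the original edges may be partly or wholly outside the frame — a crop-and-rescale.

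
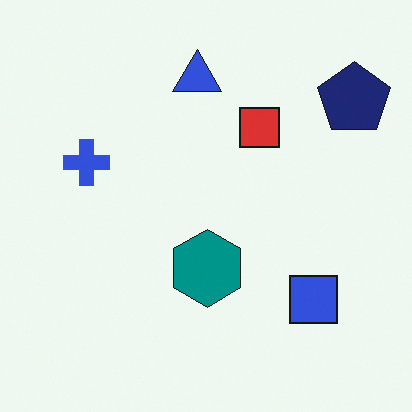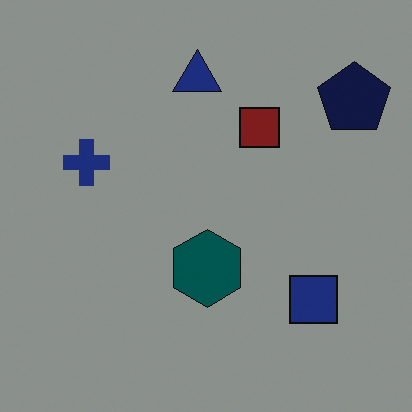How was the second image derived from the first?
This is the original image noticeably darkened.

Every pixel — background and shapes alike — is uniformly darkened.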